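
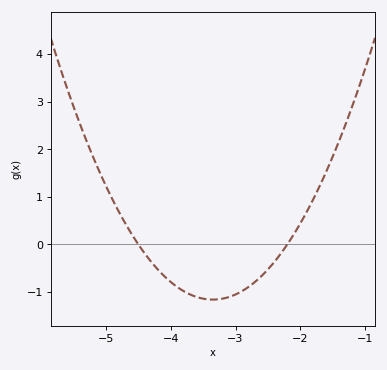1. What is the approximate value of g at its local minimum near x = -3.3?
-1.16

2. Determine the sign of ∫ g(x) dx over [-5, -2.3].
negative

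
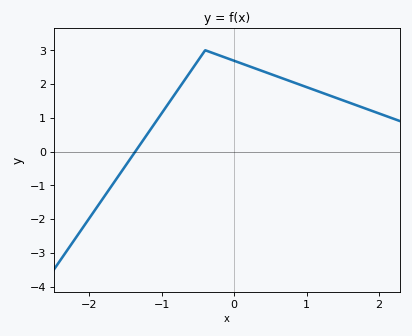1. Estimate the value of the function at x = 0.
2.7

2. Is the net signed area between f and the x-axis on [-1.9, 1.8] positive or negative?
positive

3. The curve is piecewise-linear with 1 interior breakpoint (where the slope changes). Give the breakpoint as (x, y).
(-0.4, 3)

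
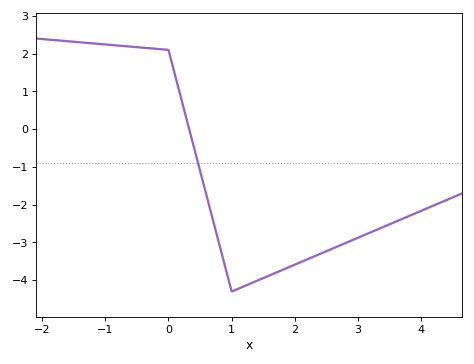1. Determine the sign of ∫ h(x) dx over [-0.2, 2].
negative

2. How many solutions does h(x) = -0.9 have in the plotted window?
1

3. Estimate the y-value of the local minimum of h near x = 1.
-4.3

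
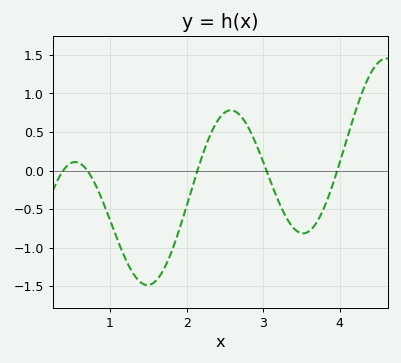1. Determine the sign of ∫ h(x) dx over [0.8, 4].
negative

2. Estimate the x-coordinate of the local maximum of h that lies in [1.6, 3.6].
2.6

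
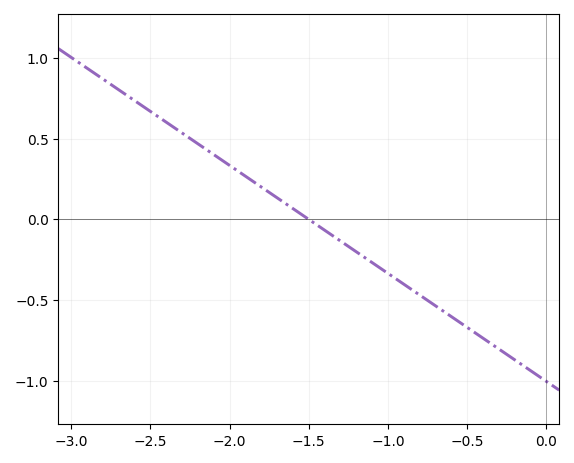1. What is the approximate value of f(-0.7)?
-0.55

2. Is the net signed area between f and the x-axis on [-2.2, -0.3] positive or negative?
negative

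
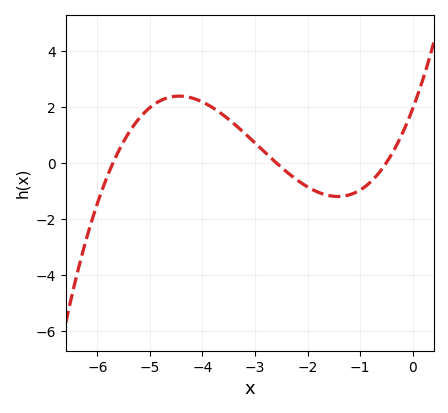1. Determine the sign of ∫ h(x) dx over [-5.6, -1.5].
positive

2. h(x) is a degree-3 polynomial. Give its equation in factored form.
y = 0.26(x + 5.7)(x + 2.6)(x + 0.5)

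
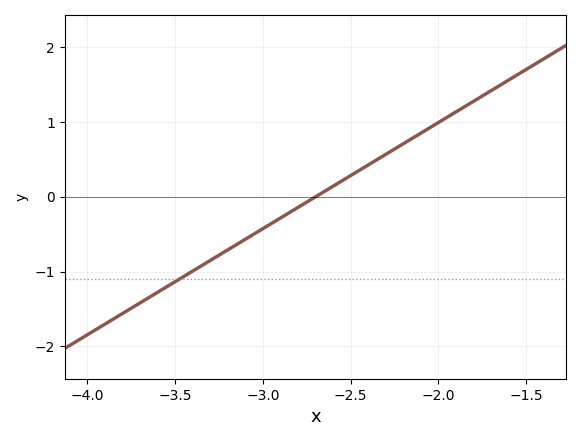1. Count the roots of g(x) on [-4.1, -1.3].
1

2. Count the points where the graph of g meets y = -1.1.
1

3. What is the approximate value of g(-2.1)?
0.9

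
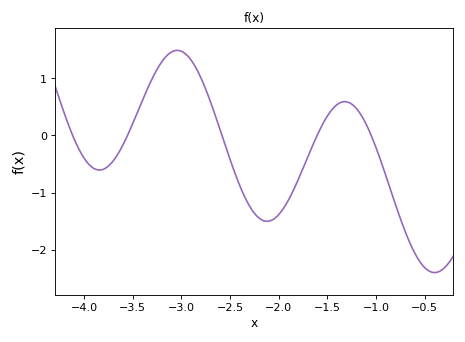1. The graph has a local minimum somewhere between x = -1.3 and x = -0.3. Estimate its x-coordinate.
-0.4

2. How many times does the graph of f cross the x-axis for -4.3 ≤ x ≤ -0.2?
5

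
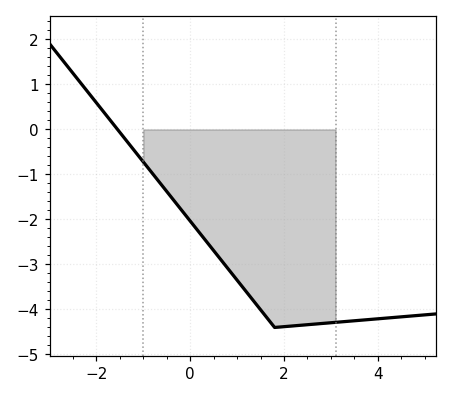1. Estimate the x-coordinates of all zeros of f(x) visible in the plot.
-1.55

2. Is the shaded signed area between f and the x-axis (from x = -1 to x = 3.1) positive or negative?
negative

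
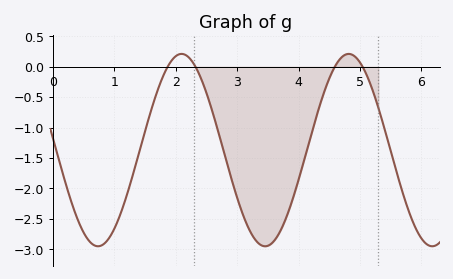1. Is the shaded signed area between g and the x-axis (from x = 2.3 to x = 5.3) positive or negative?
negative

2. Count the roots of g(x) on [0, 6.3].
4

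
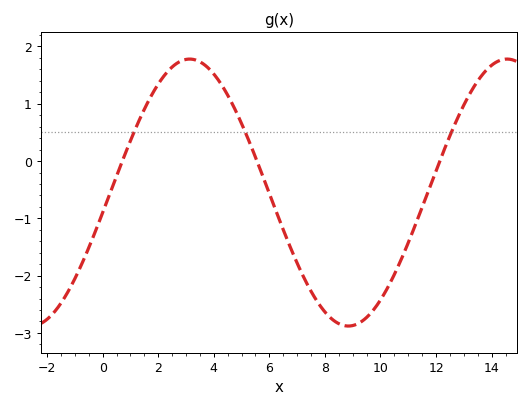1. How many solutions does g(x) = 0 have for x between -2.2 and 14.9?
3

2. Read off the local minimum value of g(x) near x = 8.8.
-2.9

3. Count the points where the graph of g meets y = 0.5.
3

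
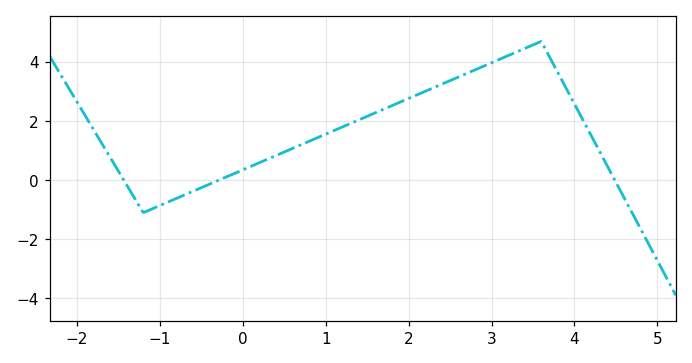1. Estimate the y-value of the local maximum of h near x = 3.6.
4.6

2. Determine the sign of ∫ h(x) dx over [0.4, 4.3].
positive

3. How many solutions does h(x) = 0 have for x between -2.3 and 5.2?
3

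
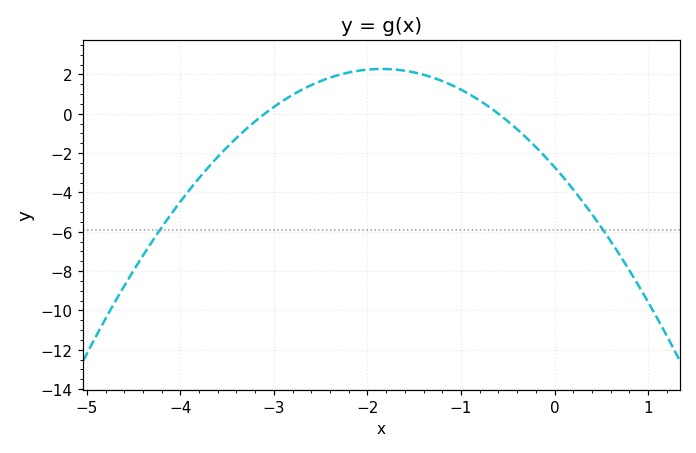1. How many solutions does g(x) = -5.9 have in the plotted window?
2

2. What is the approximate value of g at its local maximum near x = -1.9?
2.28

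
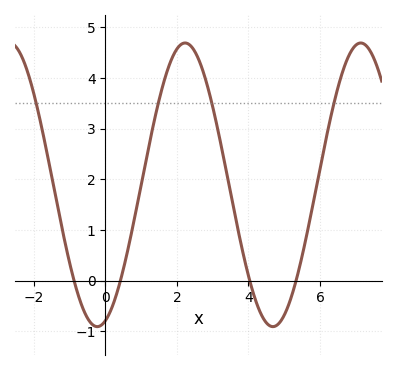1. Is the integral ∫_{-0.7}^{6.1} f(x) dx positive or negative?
positive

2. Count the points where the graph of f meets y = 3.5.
4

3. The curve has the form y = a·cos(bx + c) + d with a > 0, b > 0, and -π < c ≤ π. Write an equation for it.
y = 2.8cos(1.3x - 2.9) + 1.89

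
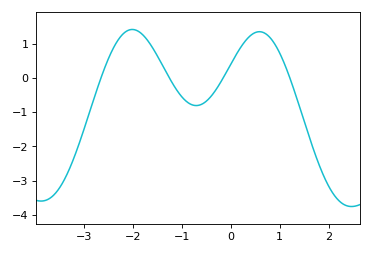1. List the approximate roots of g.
-2.7, -1.3, -0.2, 1.2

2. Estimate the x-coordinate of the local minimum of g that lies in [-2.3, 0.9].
-0.7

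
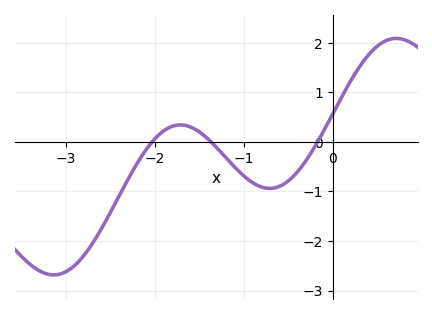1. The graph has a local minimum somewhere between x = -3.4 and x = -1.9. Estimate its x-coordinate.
-3.14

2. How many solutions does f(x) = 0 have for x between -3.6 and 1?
3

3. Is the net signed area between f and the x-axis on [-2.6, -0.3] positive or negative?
negative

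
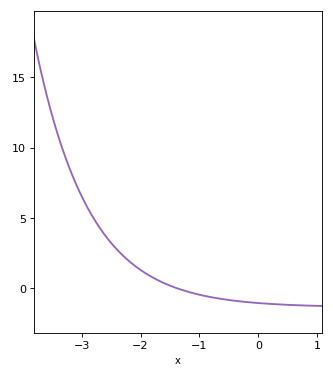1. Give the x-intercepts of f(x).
-1.38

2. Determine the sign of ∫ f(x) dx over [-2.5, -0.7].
positive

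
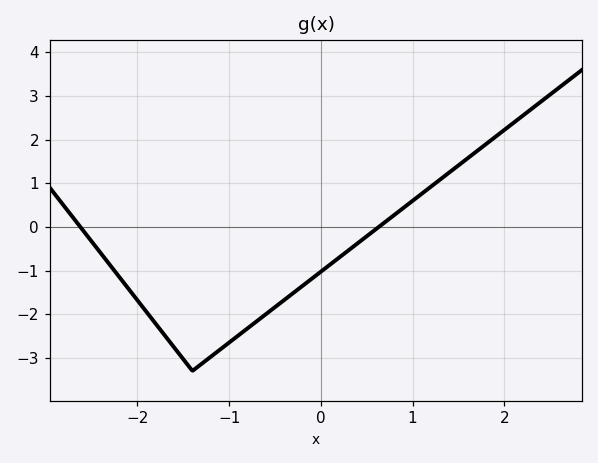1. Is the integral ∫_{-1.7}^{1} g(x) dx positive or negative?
negative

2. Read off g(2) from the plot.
2.2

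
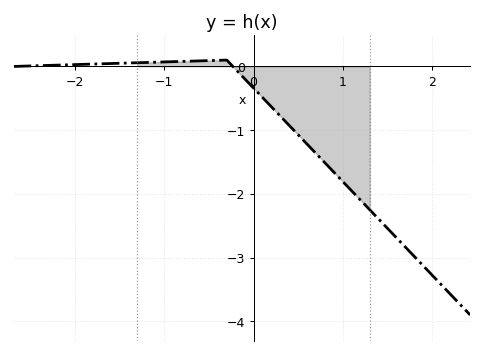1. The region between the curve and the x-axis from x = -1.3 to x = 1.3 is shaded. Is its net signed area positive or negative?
negative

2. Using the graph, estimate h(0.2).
-0.6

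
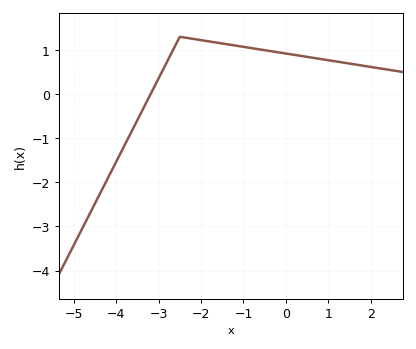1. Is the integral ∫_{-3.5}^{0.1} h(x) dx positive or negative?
positive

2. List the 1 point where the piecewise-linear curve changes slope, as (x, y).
(-2.5, 1.3)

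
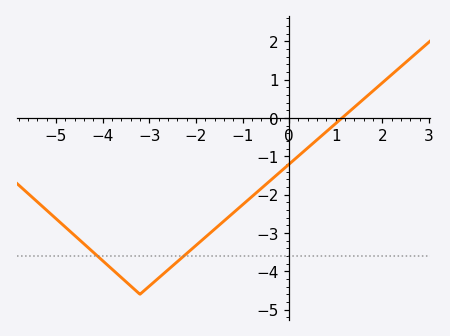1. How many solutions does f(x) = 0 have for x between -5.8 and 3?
1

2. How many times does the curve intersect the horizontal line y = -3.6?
2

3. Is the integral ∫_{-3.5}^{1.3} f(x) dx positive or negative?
negative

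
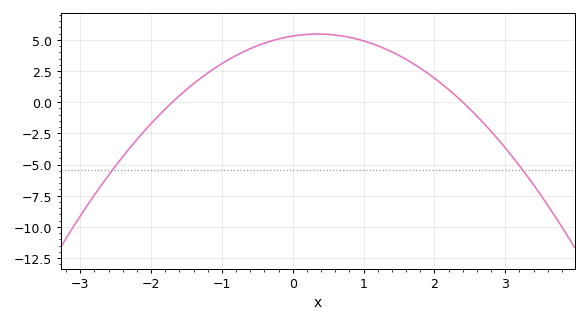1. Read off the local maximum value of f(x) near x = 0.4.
5.4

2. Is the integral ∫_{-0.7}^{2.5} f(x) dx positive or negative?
positive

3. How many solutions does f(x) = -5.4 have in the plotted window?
2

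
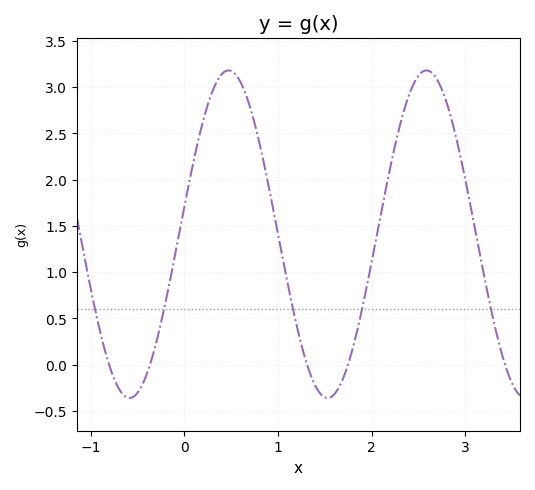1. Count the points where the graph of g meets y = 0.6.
5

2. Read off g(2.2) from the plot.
2.15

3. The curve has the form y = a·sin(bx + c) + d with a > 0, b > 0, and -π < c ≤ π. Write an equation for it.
y = 1.77sin(3x + 0.17) + 1.41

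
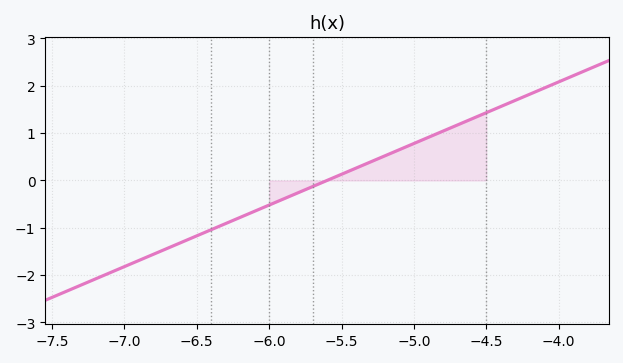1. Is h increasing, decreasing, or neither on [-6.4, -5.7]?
increasing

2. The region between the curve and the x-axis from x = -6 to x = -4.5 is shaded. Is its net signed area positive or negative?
positive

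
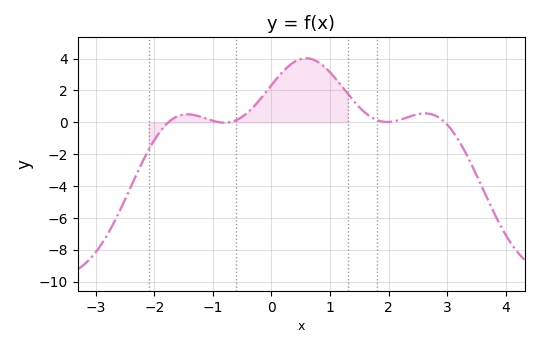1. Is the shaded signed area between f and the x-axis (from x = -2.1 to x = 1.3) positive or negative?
positive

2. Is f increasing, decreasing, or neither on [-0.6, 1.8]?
neither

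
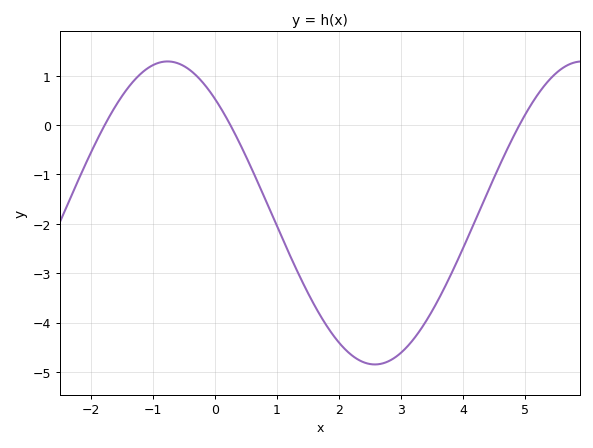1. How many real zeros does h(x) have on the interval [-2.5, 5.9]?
3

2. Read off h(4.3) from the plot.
-1.63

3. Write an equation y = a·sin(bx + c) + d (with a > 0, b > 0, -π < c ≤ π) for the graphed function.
y = 3.07sin(0.94x + 2.29) - 1.78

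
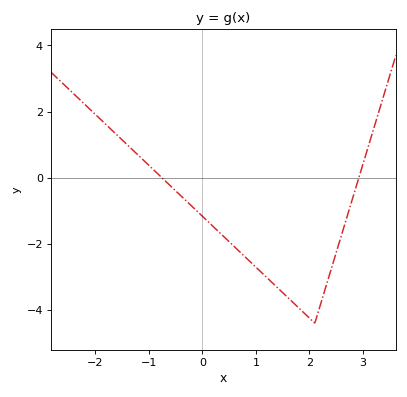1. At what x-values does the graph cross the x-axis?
-0.756, 2.92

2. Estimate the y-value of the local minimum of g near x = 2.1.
-4.4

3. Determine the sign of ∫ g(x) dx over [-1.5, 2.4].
negative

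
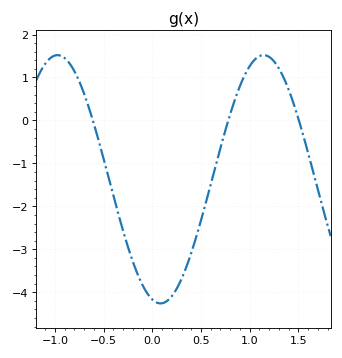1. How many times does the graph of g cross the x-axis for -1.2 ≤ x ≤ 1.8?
3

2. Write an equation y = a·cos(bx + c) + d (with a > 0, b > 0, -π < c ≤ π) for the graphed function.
y = 2.89cos(3x + 2.9) - 1.37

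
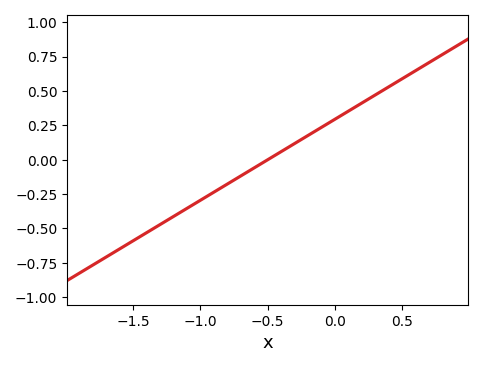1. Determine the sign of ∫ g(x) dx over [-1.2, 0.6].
positive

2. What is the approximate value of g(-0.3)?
0.1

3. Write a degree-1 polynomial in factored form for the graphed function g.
y = 0.59(x + 0.5)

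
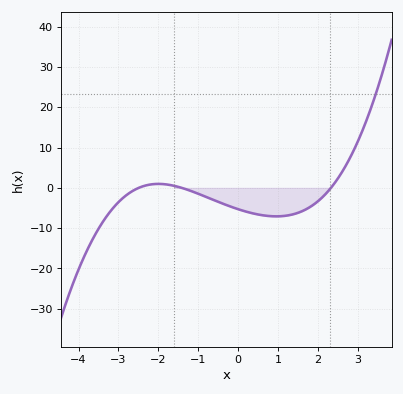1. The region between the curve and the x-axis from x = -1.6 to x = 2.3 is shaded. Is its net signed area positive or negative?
negative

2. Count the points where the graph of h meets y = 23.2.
1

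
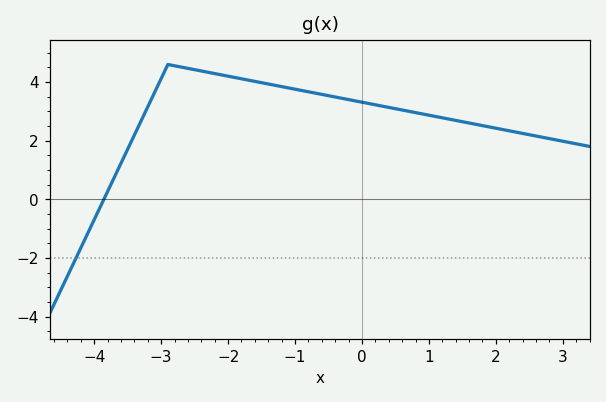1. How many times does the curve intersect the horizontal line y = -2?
1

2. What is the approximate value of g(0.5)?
3.09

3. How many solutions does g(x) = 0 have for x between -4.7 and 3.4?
1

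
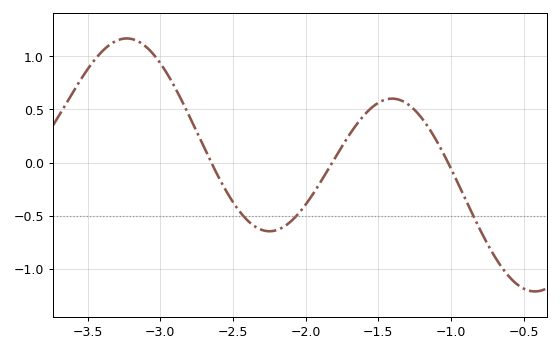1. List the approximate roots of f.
-2.65, -1.8, -1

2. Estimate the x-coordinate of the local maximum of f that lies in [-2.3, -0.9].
-1.4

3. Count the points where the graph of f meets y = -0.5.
3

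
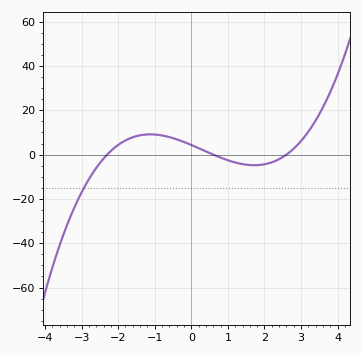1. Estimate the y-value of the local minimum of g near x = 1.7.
-4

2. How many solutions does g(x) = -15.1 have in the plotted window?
1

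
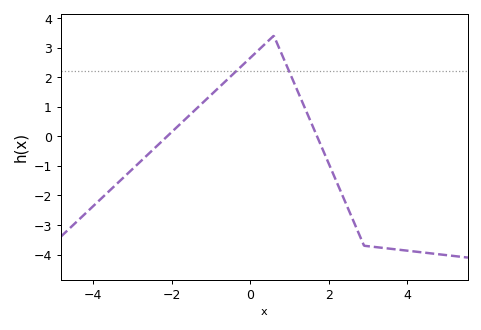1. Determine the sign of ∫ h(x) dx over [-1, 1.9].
positive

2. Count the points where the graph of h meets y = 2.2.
2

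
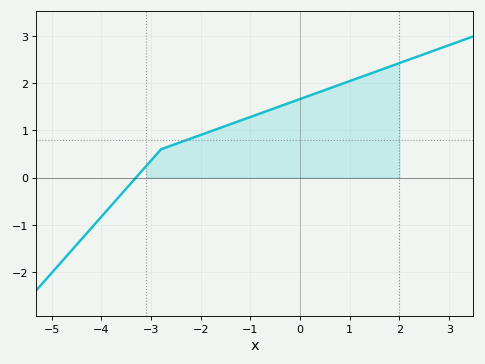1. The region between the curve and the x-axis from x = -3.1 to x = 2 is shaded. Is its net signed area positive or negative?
positive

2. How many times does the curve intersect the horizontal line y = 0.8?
1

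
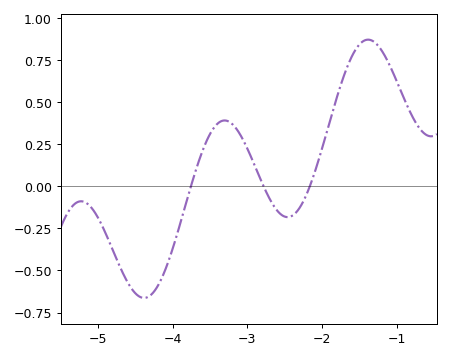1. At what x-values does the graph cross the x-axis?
-3.8, -2.8, -2.2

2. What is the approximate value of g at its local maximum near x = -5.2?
-0.08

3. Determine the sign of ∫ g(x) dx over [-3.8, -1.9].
positive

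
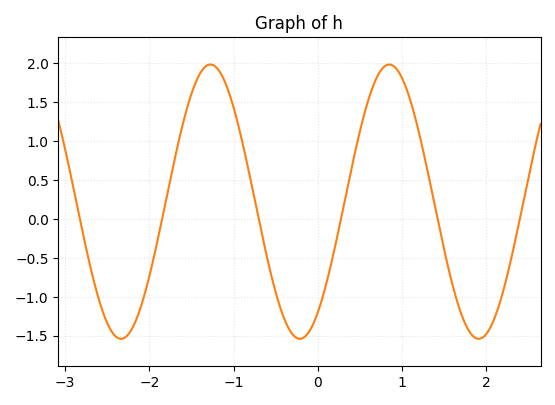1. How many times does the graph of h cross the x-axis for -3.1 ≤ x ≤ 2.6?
6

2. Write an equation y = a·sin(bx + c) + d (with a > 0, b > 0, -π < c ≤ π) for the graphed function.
y = 1.76sin(2.96x - 0.94) + 0.22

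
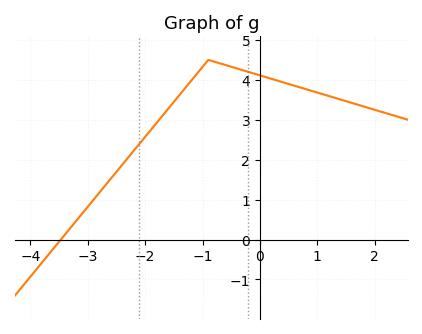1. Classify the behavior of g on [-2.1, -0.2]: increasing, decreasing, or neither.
neither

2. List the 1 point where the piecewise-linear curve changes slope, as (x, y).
(-0.9, 4.5)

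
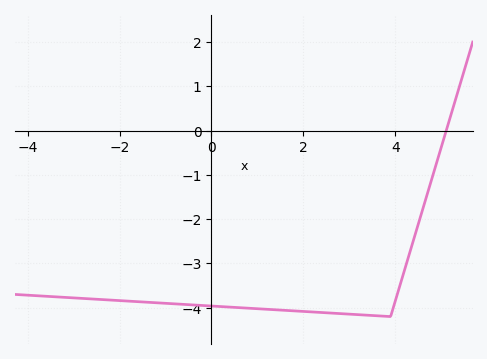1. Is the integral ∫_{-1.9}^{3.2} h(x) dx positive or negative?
negative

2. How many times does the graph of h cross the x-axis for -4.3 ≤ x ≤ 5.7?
1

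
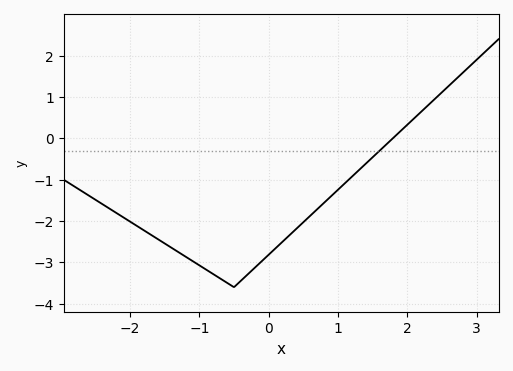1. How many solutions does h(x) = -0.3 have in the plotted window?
1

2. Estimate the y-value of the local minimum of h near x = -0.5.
-3.6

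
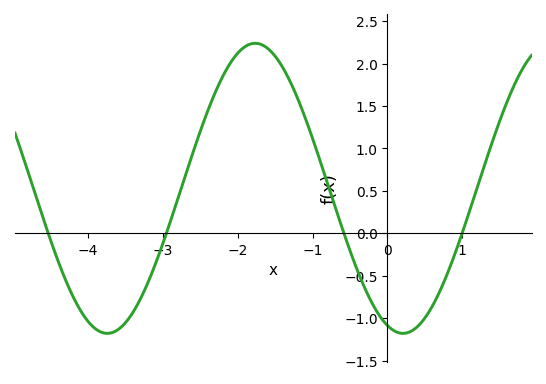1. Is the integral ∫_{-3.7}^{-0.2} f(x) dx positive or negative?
positive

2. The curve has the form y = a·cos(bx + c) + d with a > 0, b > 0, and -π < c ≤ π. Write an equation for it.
y = 1.71cos(1.59x + 2.81) + 0.53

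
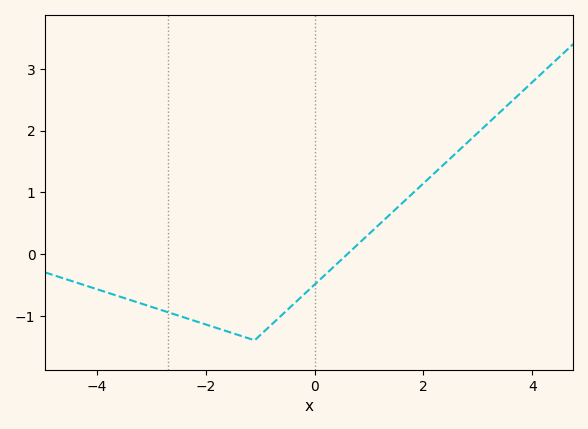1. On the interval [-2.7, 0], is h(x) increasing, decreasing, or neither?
neither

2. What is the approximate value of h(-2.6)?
-1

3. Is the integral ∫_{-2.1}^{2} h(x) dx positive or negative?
negative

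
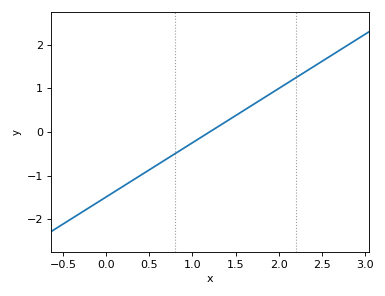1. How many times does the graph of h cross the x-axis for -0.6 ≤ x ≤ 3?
1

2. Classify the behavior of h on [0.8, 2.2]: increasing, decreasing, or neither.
increasing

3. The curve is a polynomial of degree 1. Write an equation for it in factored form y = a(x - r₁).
y = 1.24(x - 1.2)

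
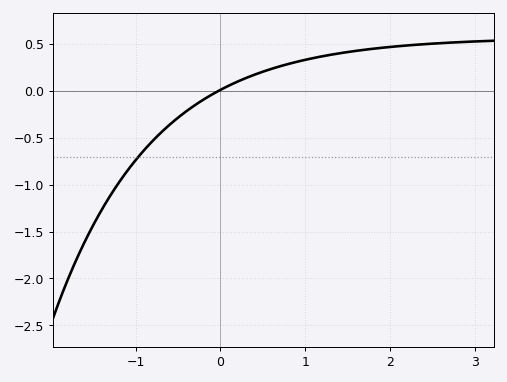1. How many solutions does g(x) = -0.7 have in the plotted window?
1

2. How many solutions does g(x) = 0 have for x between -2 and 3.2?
1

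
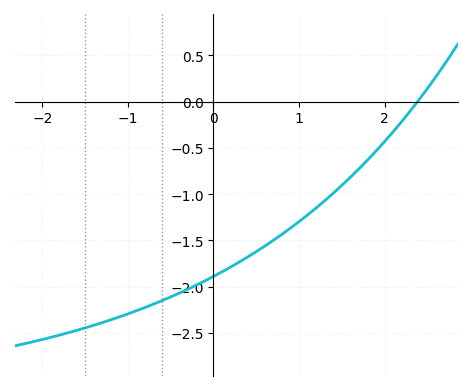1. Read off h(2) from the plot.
-0.45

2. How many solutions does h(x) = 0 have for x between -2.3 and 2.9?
1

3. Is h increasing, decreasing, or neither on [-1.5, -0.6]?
increasing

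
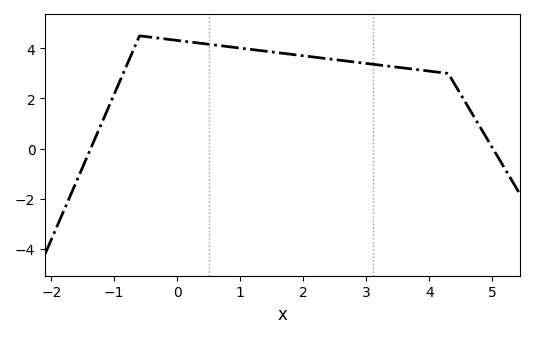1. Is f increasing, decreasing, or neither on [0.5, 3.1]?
decreasing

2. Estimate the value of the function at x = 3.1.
3.37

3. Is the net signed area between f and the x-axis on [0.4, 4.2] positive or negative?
positive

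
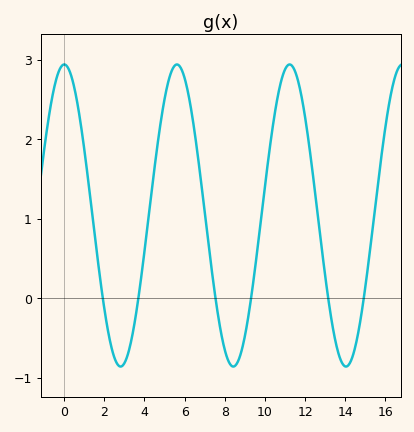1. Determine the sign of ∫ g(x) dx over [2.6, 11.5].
positive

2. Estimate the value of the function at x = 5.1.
2.6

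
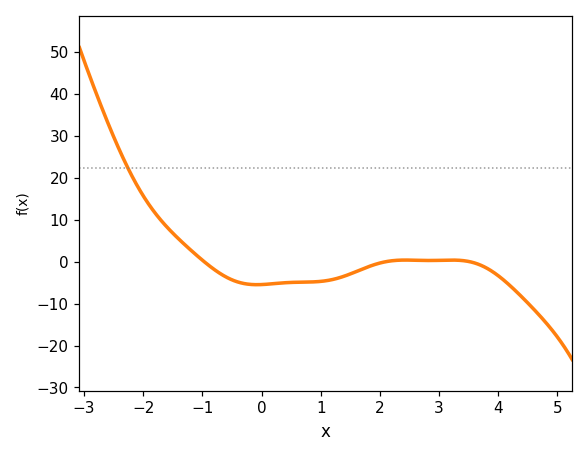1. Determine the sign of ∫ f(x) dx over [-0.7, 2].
negative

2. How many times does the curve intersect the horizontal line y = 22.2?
1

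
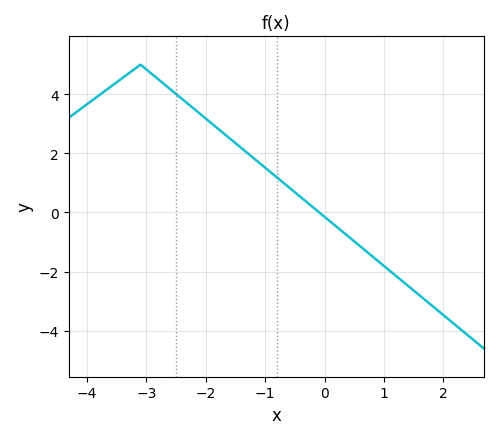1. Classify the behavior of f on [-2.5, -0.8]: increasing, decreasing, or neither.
decreasing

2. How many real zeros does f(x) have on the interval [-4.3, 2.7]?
1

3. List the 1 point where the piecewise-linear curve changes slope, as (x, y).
(-3.1, 5)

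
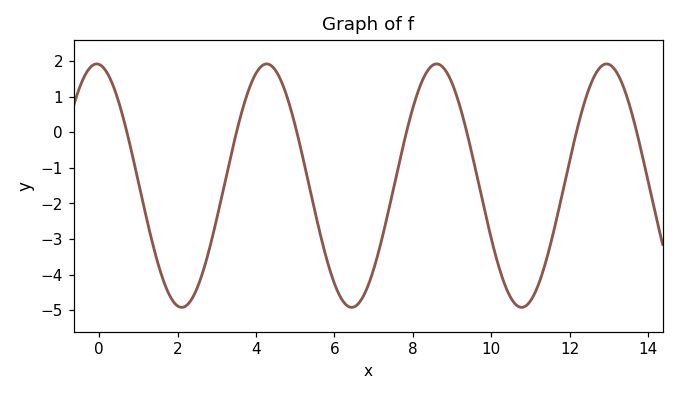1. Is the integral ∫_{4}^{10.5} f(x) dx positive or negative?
negative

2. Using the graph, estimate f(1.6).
-4.04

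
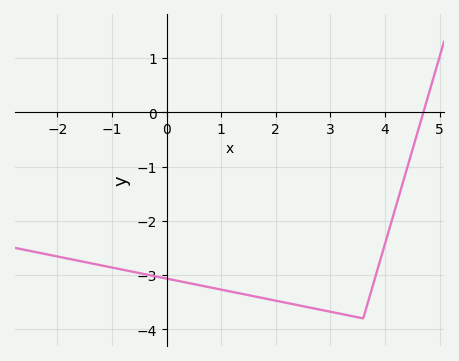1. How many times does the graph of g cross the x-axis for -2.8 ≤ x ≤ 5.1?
1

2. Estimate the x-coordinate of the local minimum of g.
3.6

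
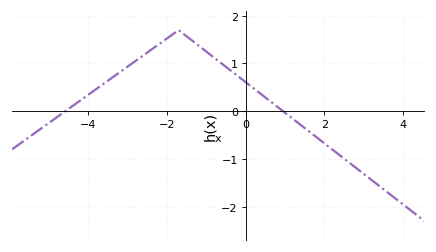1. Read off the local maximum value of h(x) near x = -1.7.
1.7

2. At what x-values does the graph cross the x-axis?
-4.58, 0.953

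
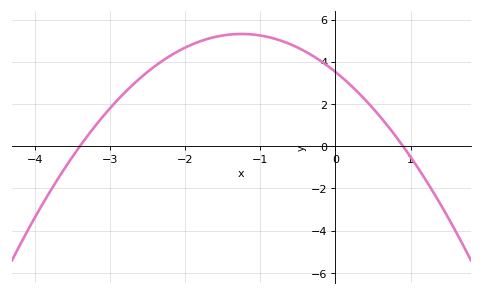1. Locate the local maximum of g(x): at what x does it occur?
-1.25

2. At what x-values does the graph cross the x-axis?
-3.4, 0.9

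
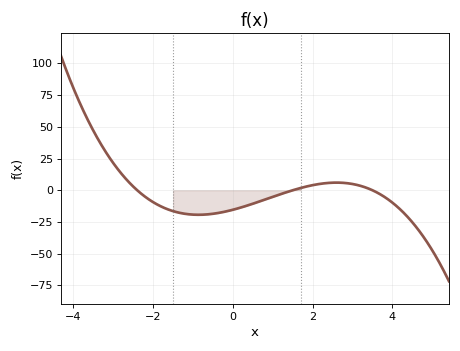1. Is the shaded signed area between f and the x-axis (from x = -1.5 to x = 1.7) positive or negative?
negative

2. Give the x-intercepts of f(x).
-2.4, 1.6, 3.6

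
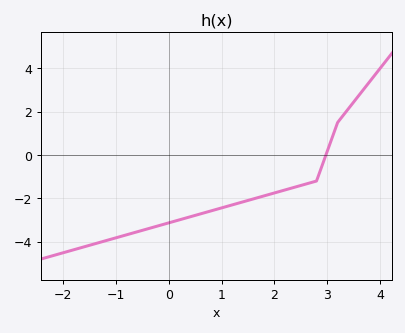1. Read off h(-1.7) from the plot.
-4.2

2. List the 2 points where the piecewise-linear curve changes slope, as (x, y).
(2.8, -1.2); (3.2, 1.5)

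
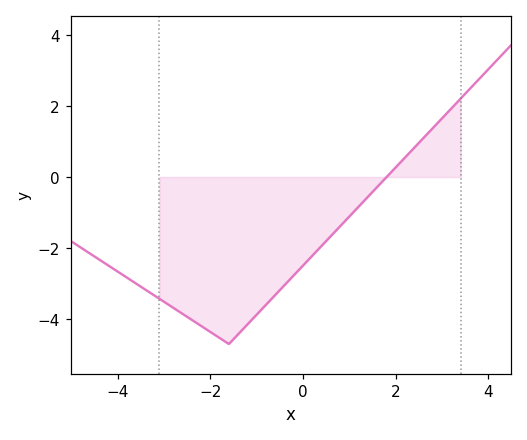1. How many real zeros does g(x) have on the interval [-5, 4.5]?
1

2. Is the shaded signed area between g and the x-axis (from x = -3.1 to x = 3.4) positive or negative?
negative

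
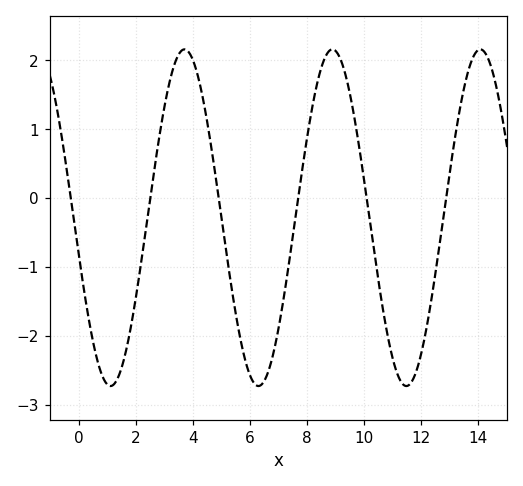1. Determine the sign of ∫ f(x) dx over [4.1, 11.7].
negative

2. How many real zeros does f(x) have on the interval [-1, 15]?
6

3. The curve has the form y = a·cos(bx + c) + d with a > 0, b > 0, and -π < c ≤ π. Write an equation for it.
y = 2.44cos(1.21x + 1.81) - 0.29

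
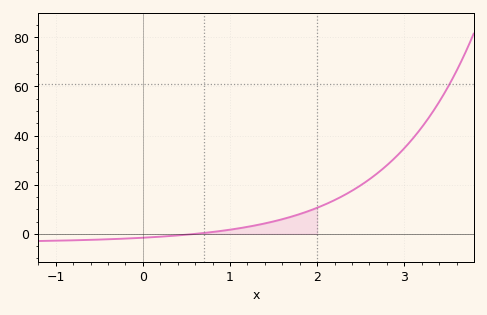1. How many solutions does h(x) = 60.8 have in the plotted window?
1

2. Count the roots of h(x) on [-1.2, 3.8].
1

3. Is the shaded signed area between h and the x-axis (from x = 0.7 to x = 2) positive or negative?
positive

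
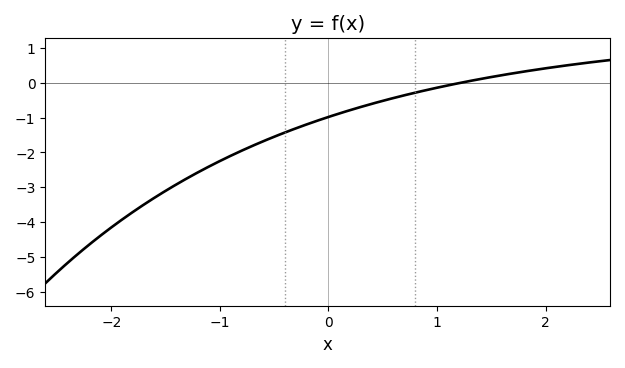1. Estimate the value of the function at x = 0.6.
-0.4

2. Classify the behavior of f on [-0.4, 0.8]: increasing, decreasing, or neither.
increasing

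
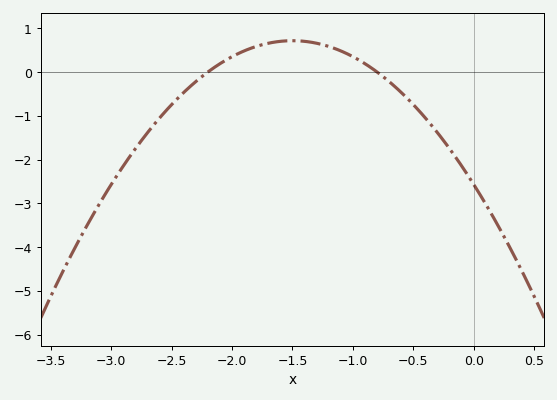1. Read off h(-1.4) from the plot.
0.701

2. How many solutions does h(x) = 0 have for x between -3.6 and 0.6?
2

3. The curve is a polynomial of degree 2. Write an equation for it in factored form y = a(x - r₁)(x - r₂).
y = -1.46(x + 2.2)(x + 0.8)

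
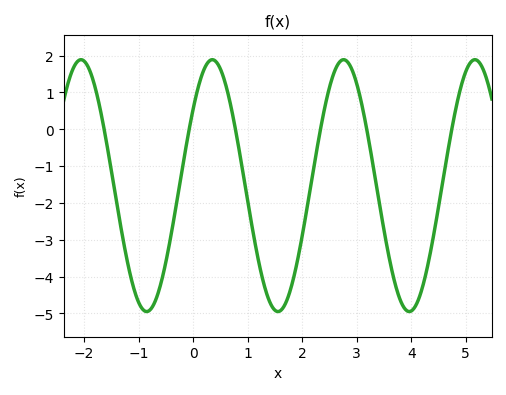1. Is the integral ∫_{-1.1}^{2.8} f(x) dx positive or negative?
negative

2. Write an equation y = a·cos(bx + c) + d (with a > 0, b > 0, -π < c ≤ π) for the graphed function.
y = 3.42cos(2.61x - 0.92) - 1.53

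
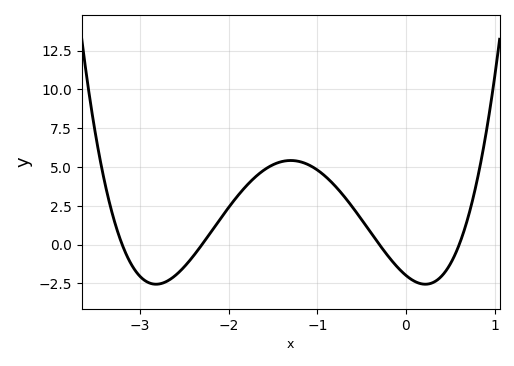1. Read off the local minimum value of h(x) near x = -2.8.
-2.6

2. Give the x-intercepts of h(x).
-3.2, -2.3, -0.3, 0.6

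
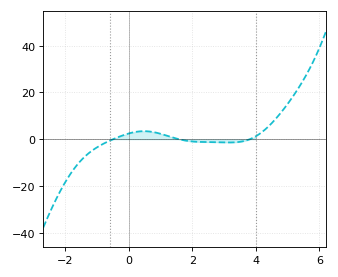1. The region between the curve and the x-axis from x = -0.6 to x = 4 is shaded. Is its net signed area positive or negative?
positive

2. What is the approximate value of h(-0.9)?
-2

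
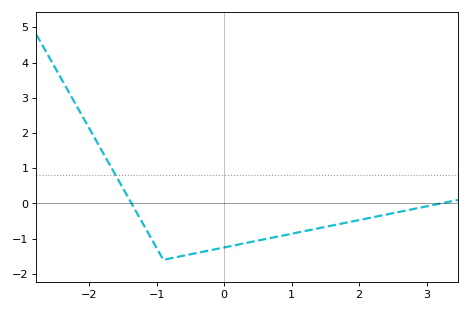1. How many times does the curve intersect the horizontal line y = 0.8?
1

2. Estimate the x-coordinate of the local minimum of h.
-0.899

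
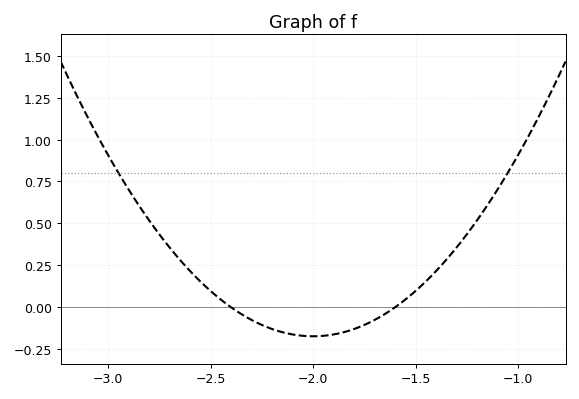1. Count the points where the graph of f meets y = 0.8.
2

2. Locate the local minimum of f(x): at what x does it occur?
-2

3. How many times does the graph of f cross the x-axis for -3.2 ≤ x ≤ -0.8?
2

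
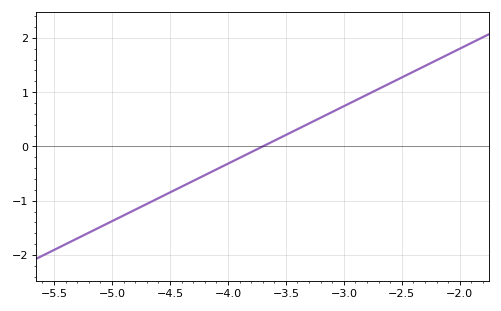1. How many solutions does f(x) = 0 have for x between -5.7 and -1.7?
1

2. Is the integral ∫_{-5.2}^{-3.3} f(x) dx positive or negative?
negative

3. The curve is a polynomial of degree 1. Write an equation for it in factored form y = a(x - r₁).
y = 1.06(x + 3.7)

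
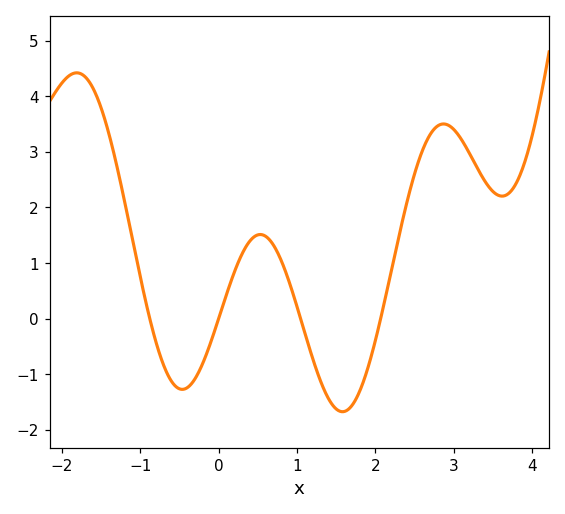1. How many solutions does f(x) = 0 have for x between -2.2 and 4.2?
4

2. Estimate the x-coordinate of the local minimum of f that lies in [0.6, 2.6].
1.6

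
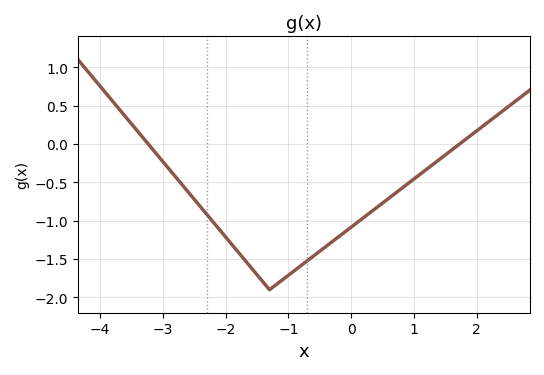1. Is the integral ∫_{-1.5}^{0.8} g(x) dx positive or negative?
negative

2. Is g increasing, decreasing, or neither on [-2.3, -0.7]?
neither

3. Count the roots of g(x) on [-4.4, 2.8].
2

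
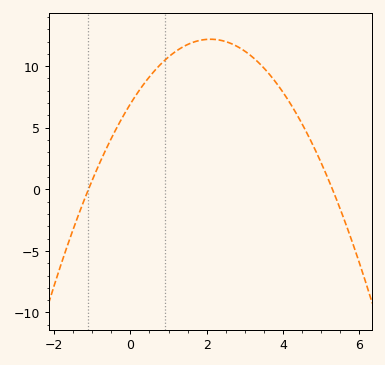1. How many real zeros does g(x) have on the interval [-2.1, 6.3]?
2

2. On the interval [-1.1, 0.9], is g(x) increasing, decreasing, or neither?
increasing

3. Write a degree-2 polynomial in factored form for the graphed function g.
y = -1.19(x + 1.1)(x - 5.3)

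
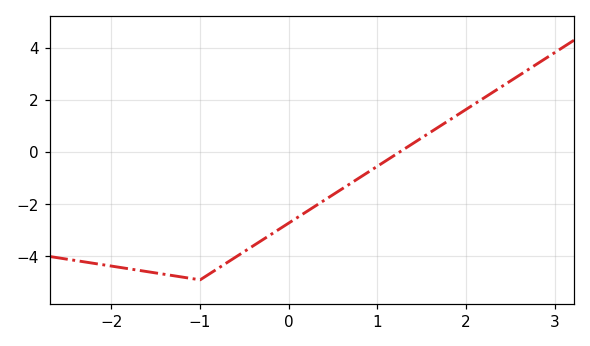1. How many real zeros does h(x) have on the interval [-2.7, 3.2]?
1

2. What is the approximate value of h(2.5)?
2.8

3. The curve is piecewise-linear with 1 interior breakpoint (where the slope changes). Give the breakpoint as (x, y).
(-1, -4.9)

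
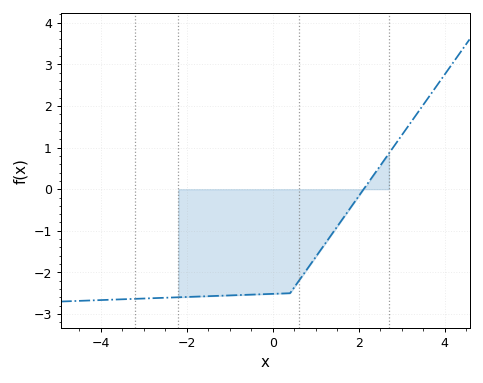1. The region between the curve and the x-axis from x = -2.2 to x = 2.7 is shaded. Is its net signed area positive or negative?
negative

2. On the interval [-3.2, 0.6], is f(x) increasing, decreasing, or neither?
increasing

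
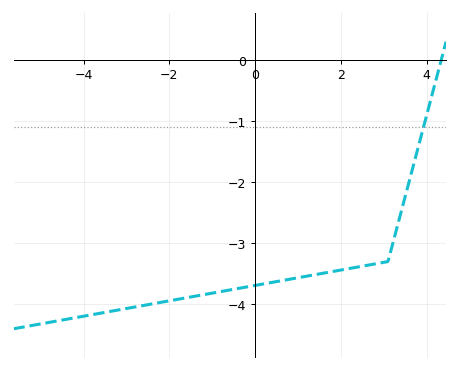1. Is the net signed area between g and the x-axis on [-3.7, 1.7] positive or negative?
negative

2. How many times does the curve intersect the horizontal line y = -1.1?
1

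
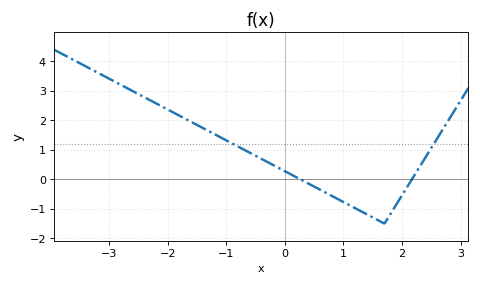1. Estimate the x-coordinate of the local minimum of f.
1.7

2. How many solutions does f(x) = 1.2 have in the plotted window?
2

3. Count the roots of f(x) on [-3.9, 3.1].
2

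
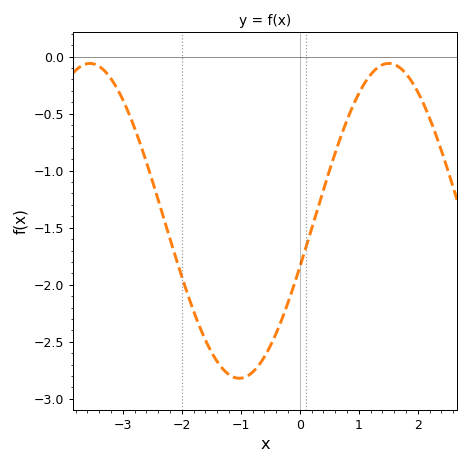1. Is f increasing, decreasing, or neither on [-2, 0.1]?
neither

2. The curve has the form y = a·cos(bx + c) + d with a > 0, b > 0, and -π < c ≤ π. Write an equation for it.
y = 1.38cos(1.2x - 1.9) - 1.44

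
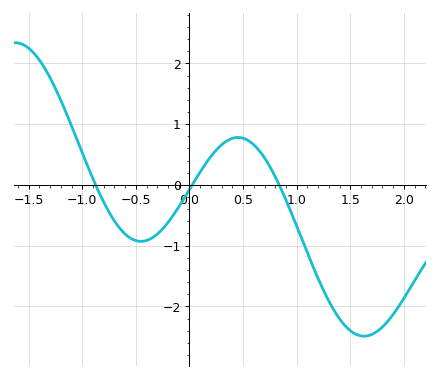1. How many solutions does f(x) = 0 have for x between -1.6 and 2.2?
3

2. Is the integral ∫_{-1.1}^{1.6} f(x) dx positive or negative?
negative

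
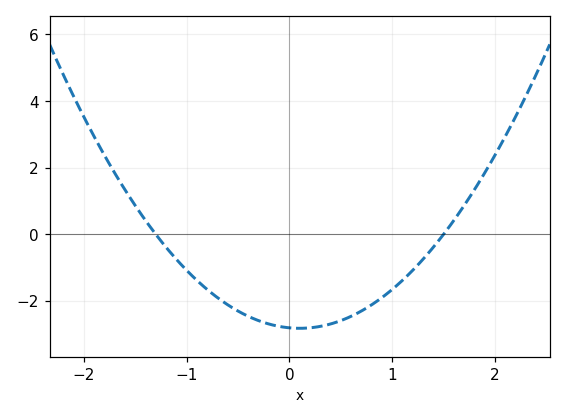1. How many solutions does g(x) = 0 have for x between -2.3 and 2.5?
2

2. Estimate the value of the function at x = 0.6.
-2.46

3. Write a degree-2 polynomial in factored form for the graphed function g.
y = 1.44(x + 1.3)(x - 1.5)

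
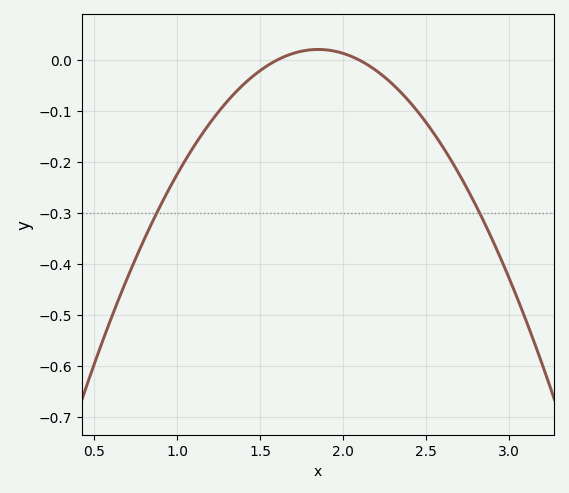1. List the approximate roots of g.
1.6, 2.1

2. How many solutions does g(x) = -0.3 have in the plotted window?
2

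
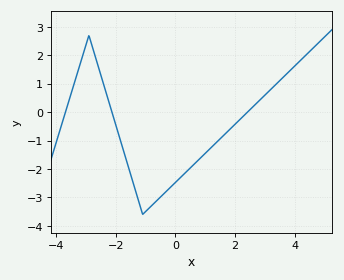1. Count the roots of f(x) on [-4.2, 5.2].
3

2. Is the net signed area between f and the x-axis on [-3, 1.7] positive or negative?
negative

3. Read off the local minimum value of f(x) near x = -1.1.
-3.6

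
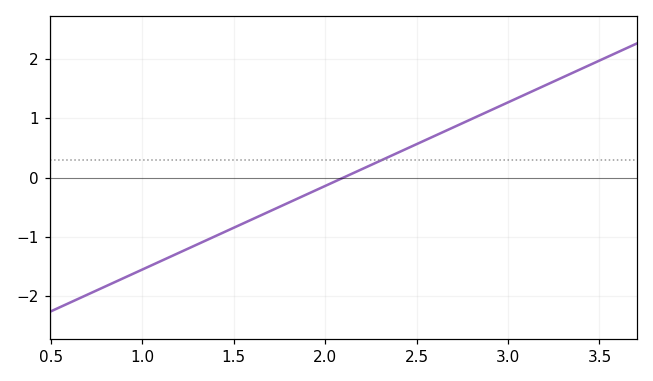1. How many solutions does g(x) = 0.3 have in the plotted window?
1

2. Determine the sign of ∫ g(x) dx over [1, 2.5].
negative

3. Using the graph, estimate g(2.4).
0.4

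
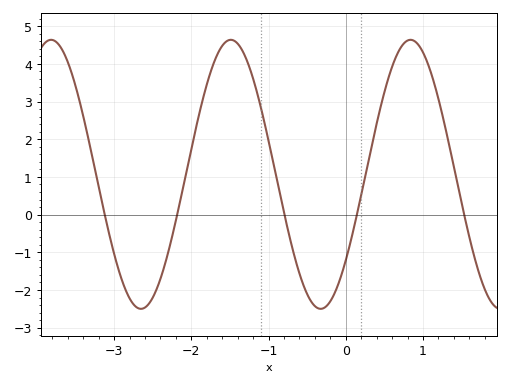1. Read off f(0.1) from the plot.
-0.391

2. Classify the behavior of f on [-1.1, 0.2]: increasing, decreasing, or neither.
neither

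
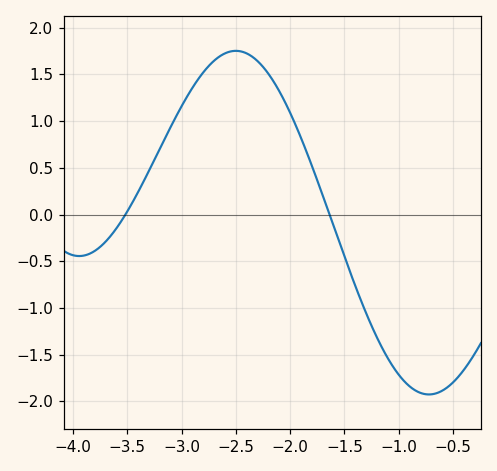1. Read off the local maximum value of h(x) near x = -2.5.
1.75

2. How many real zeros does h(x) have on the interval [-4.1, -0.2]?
2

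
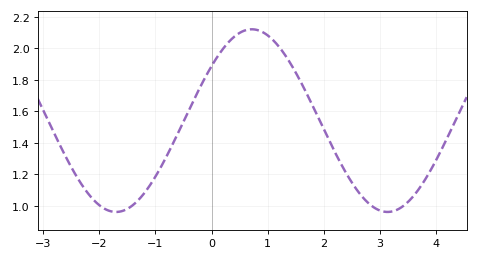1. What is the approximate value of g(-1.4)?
1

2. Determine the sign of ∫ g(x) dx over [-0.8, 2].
positive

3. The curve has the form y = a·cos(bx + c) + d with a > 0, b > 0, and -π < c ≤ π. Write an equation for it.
y = 0.58cos(1.3x - 0.93) + 1.54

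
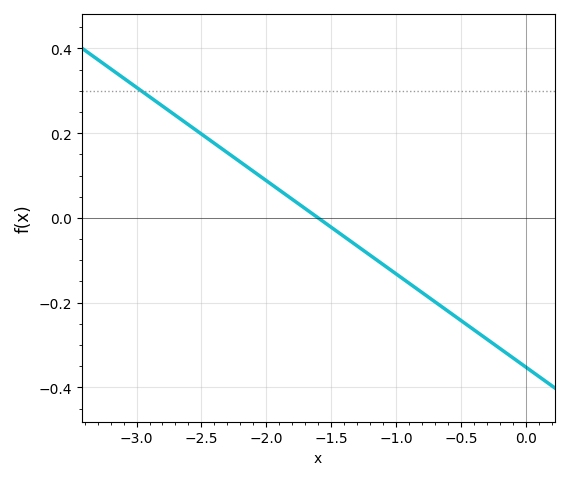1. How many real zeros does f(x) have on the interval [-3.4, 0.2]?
1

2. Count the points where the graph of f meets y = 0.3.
1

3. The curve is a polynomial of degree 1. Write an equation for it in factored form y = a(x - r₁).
y = -0.22(x + 1.6)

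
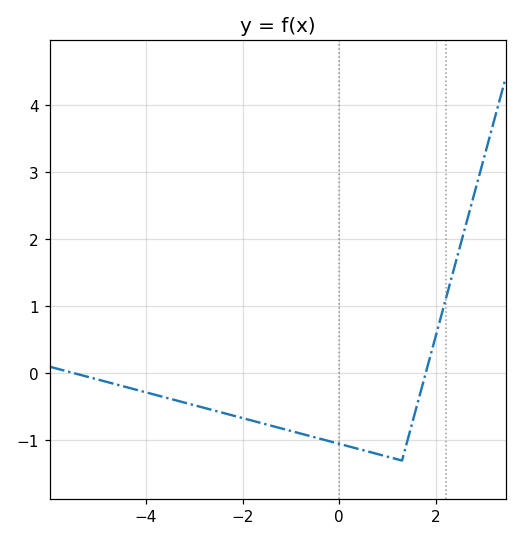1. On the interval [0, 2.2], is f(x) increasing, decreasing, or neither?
neither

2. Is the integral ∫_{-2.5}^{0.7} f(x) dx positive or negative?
negative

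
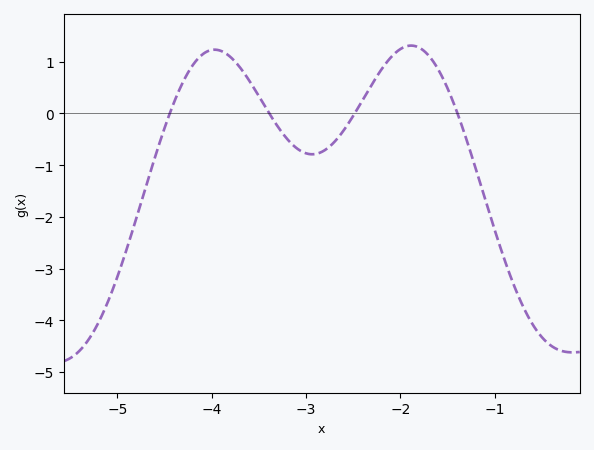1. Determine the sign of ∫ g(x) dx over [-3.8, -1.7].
positive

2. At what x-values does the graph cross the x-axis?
-4.44, -3.39, -2.48, -1.39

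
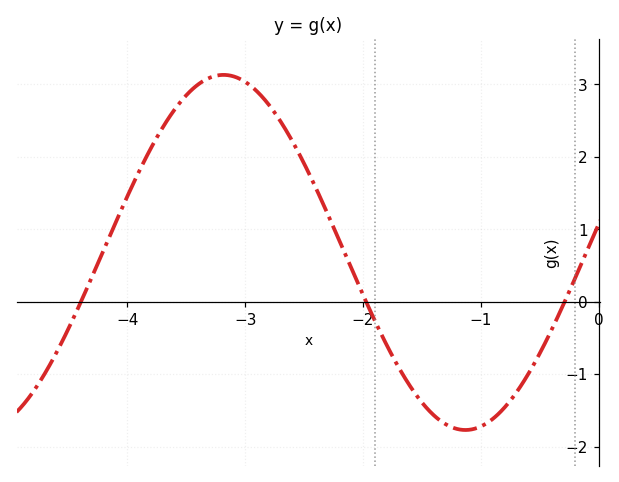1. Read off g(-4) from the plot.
1.46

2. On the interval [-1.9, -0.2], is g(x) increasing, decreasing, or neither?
neither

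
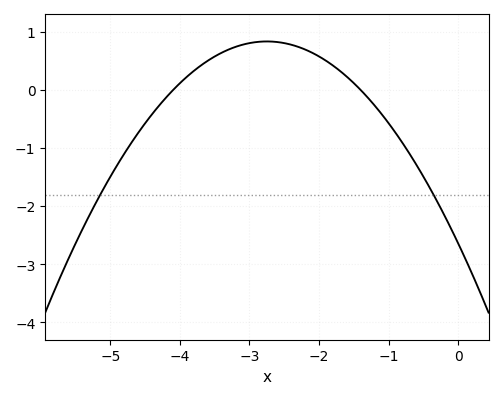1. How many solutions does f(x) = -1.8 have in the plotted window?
2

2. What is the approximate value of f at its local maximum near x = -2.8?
0.8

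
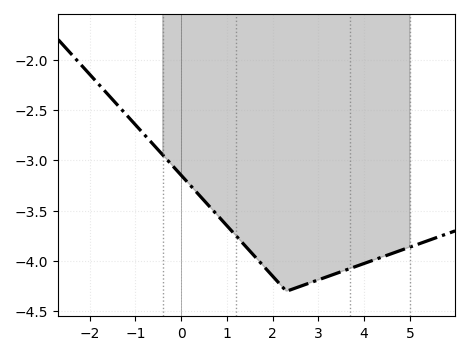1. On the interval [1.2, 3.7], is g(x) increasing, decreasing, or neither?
neither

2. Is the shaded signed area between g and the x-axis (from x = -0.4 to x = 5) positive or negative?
negative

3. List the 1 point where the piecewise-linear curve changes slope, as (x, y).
(2.3, -4.3)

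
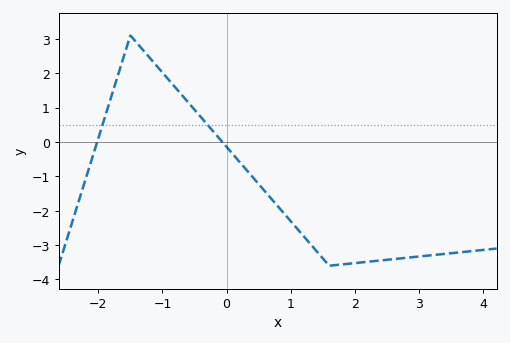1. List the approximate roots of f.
-2, -0.1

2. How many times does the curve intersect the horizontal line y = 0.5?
2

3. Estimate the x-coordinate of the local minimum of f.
1.6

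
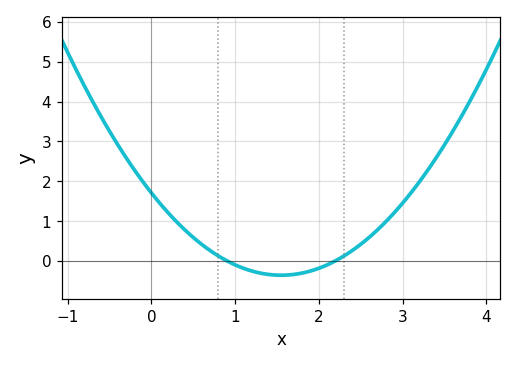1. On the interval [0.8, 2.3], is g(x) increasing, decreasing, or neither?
neither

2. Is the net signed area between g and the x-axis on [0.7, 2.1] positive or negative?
negative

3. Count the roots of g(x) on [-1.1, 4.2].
2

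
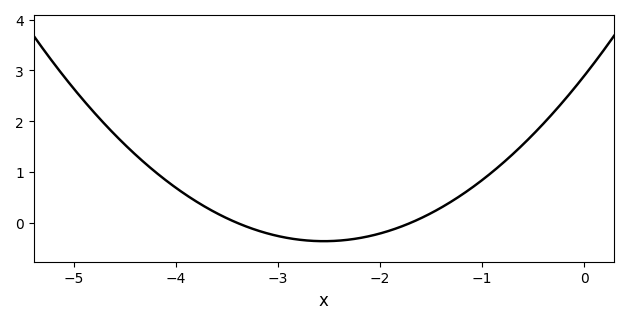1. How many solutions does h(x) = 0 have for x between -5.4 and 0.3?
2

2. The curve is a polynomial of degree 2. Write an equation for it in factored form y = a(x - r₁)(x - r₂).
y = 0.5(x + 3.4)(x + 1.7)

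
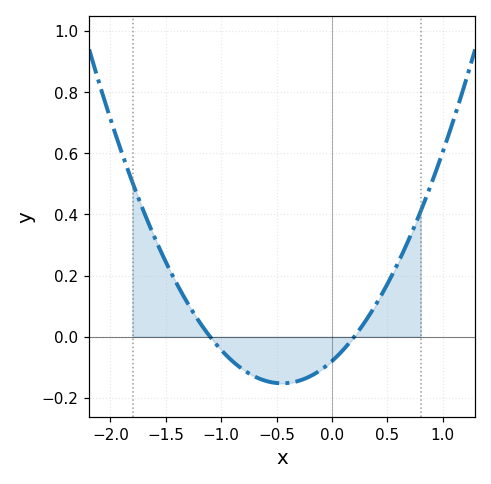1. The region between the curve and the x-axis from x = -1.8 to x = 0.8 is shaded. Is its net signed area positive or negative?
positive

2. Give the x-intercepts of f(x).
-1.1, 0.2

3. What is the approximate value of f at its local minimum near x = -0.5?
-0.152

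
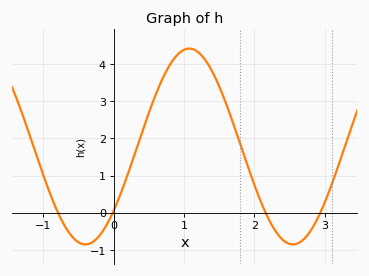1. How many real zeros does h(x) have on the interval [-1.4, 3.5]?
4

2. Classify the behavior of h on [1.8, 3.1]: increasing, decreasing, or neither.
neither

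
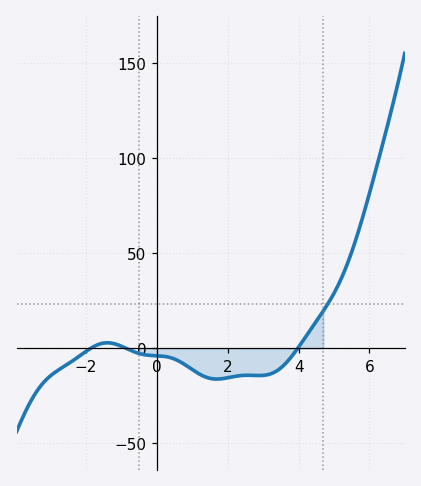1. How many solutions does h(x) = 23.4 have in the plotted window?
1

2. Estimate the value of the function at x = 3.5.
-10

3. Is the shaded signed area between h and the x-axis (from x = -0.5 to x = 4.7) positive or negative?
negative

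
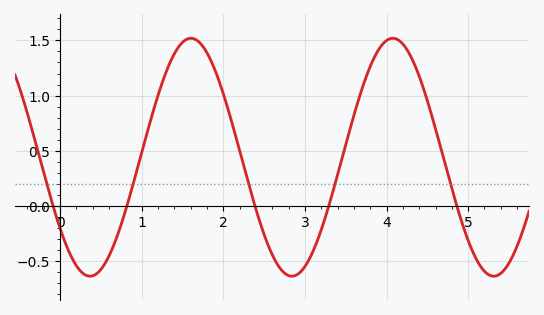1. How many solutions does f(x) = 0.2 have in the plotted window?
5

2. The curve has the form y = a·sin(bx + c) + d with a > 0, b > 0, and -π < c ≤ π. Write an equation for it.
y = 1.08sin(2.5x - 2.5) + 0.44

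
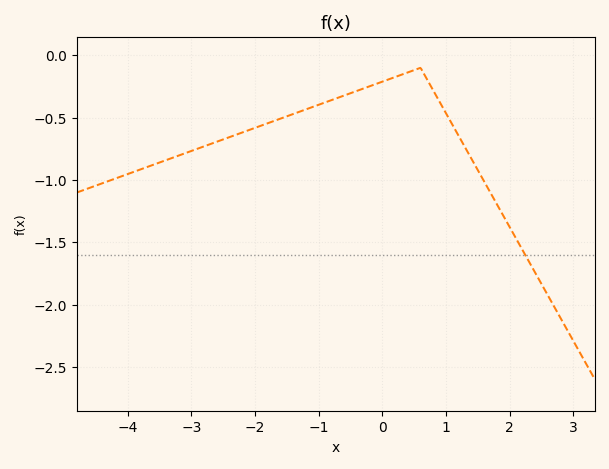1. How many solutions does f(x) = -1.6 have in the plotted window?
1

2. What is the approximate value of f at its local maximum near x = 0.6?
-0.101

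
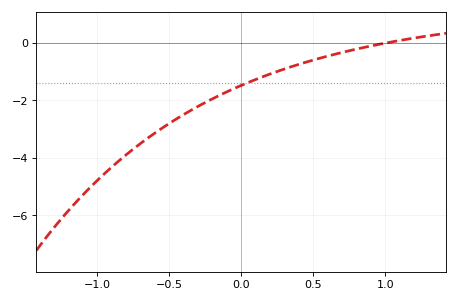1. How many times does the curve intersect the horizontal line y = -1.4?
1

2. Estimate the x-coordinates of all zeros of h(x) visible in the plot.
1.01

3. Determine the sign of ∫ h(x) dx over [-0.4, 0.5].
negative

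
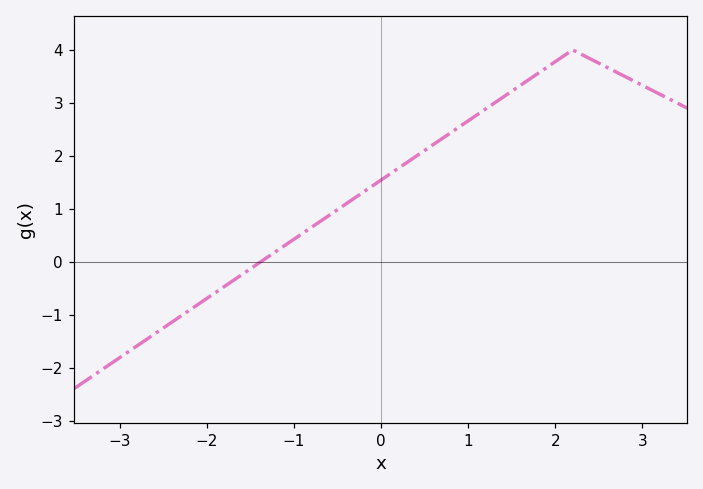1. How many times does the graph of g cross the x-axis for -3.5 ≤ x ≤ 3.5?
1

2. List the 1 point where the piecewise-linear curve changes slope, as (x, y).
(2.2, 4)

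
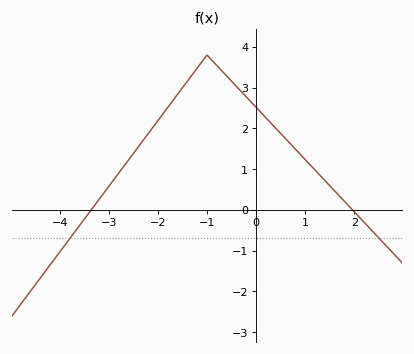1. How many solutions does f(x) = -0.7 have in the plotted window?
2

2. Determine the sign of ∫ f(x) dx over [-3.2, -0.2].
positive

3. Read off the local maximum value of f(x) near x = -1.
3.8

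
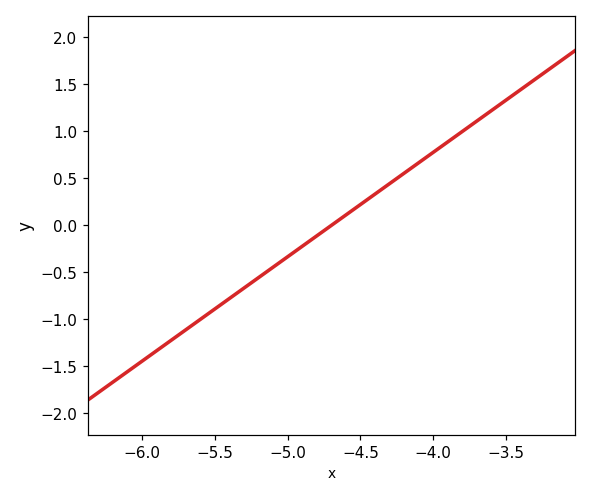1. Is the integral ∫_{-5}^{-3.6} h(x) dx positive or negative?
positive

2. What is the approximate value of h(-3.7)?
1.11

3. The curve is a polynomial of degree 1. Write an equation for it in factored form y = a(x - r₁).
y = 1.11(x + 4.7)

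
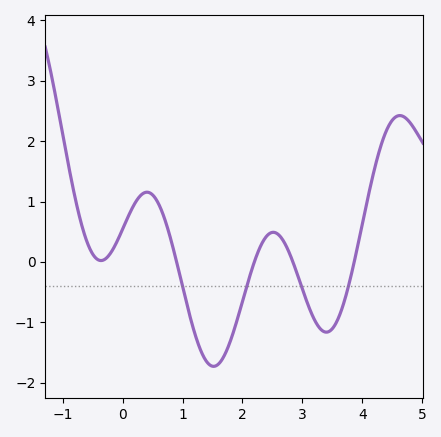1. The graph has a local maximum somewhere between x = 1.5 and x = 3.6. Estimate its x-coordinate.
2.51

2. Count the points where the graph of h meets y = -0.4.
4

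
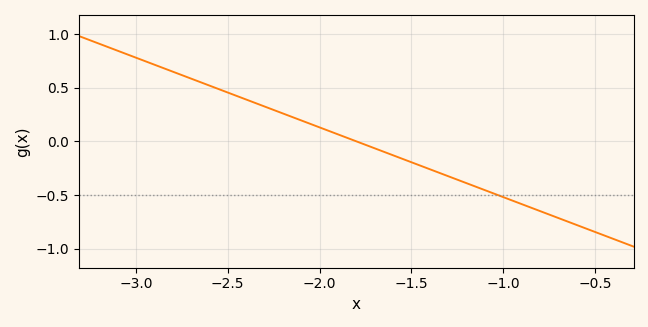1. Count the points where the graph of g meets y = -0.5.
1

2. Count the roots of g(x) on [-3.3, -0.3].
1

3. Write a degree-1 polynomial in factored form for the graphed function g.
y = -0.65(x + 1.8)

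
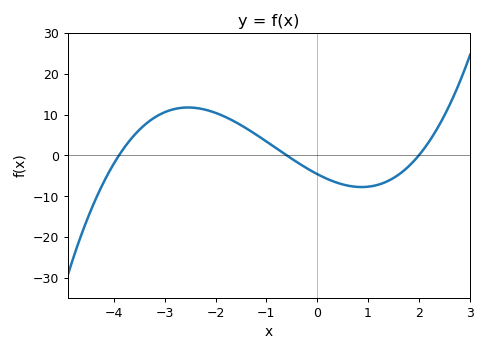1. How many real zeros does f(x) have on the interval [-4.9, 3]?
3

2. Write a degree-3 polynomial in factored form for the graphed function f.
y = 0.98(x + 3.9)(x + 0.6)(x - 2)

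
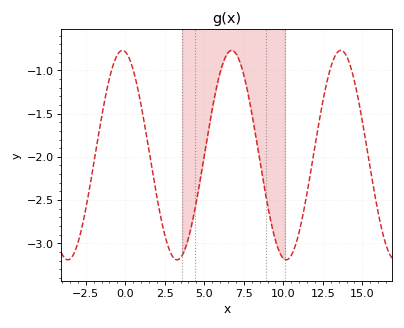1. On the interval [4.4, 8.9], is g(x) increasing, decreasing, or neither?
neither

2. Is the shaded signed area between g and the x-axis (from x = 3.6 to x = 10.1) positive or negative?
negative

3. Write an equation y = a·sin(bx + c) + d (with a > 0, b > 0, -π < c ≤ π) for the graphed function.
y = 1.21sin(0.91x + 1.7) - 1.98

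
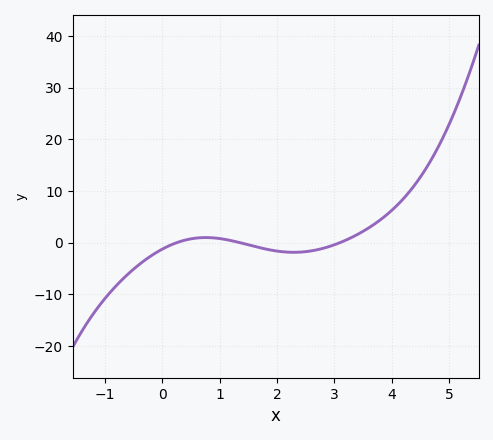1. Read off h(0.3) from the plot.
0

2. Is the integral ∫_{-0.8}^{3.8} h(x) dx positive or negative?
negative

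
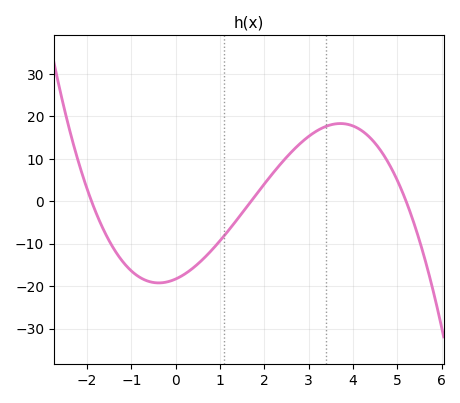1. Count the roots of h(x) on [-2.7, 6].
3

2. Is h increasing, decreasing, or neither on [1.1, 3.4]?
increasing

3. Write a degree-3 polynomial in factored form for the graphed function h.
y = -1.09(x + 1.9)(x - 1.7)(x - 5.2)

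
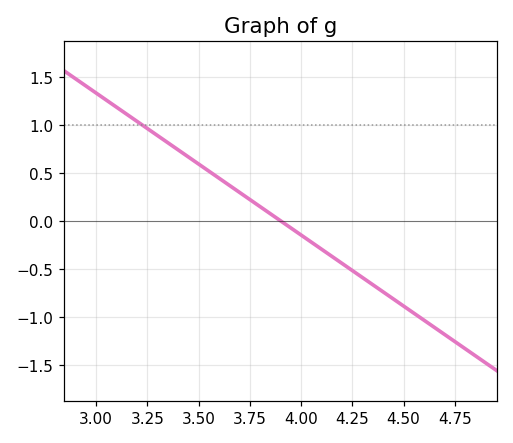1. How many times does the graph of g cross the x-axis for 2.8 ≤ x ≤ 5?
1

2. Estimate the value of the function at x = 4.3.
-0.6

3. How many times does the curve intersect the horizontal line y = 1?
1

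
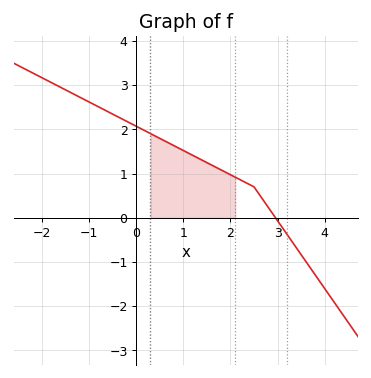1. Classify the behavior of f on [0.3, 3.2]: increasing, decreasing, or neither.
decreasing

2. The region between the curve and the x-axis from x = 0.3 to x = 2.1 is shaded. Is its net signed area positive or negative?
positive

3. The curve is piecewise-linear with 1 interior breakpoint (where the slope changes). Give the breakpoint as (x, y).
(2.5, 0.7)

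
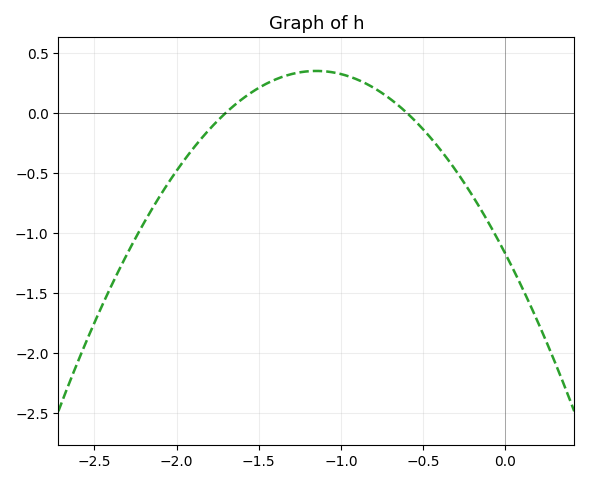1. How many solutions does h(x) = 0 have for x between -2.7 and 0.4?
2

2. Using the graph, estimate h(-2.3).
-1.17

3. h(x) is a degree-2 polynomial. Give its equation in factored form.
y = -1.15(x + 1.7)(x + 0.6)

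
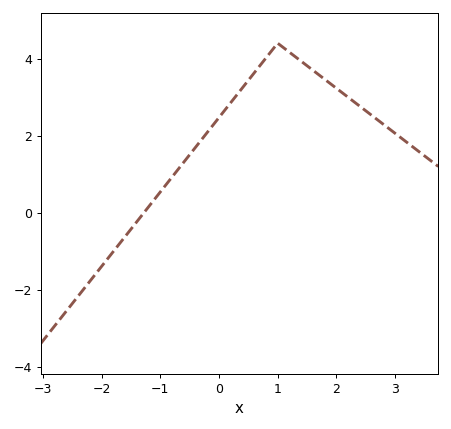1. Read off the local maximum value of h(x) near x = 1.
4.4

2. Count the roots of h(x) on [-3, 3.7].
1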